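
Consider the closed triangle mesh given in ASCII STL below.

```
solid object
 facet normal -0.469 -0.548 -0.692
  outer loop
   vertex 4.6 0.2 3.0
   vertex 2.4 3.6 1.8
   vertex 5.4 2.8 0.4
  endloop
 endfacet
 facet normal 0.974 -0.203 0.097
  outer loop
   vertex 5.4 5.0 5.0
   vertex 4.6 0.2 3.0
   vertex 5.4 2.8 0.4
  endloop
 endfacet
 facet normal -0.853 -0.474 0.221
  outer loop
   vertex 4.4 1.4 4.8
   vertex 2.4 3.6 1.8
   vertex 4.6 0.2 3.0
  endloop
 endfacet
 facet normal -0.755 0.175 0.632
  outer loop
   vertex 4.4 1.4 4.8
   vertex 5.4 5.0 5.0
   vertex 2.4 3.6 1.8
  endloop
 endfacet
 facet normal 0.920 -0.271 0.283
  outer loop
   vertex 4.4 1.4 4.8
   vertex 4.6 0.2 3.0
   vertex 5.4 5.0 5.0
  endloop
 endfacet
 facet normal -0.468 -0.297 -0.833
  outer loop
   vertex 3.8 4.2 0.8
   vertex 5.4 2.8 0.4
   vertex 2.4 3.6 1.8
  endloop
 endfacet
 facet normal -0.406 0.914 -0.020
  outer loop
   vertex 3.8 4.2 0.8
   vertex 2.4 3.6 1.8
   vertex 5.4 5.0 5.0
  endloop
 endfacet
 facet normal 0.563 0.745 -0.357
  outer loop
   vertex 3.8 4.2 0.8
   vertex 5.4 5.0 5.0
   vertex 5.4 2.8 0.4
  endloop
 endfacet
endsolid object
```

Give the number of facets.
8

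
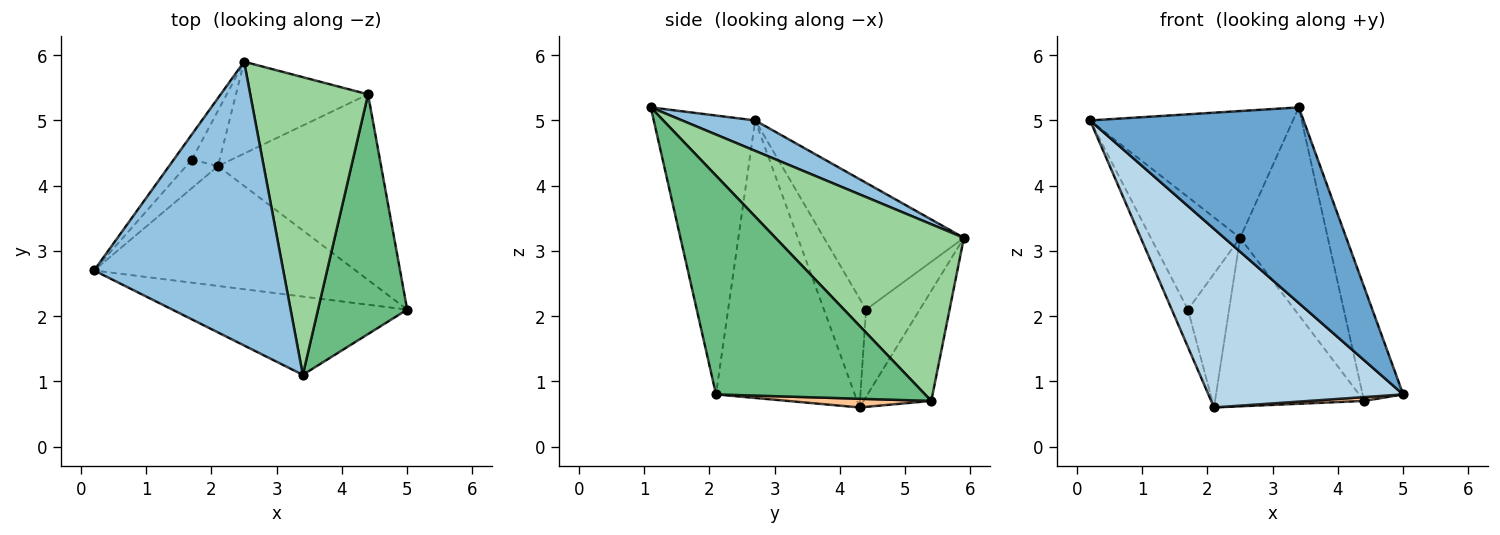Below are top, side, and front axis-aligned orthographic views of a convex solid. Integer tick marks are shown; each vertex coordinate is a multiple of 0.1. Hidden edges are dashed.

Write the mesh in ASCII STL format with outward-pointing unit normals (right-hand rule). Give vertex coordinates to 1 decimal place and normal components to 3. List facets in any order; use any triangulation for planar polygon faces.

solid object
 facet normal -0.404 -0.850 -0.340
  outer loop
   vertex 3.4 1.1 5.2
   vertex 0.2 2.7 5.0
   vertex 5.0 2.1 0.8
  endloop
 endfacet
 facet normal 0.145 0.404 0.903
  outer loop
   vertex 3.4 1.1 5.2
   vertex 2.5 5.9 3.2
   vertex 0.2 2.7 5.0
  endloop
 endfacet
 facet normal -0.509 -0.715 -0.480
  outer loop
   vertex 2.1 4.3 0.6
   vertex 5.0 2.1 0.8
   vertex 0.2 2.7 5.0
  endloop
 endfacet
 facet normal -0.837 0.534 -0.120
  outer loop
   vertex 1.7 4.4 2.1
   vertex 0.2 2.7 5.0
   vertex 2.5 5.9 3.2
  endloop
 endfacet
 facet normal -0.901 0.346 -0.263
  outer loop
   vertex 1.7 4.4 2.1
   vertex 2.1 4.3 0.6
   vertex 0.2 2.7 5.0
  endloop
 endfacet
 facet normal -0.770 0.590 -0.245
  outer loop
   vertex 1.7 4.4 2.1
   vertex 2.5 5.9 3.2
   vertex 2.1 4.3 0.6
  endloop
 endfacet
 facet normal 0.053 -0.021 -0.998
  outer loop
   vertex 4.4 5.4 0.7
   vertex 5.0 2.1 0.8
   vertex 2.1 4.3 0.6
  endloop
 endfacet
 facet normal -0.371 0.815 -0.445
  outer loop
   vertex 4.4 5.4 0.7
   vertex 2.1 4.3 0.6
   vertex 2.5 5.9 3.2
  endloop
 endfacet
 facet normal 0.911 0.177 0.372
  outer loop
   vertex 4.4 5.4 0.7
   vertex 3.4 1.1 5.2
   vertex 5.0 2.1 0.8
  endloop
 endfacet
 facet normal 0.776 0.361 0.517
  outer loop
   vertex 4.4 5.4 0.7
   vertex 2.5 5.9 3.2
   vertex 3.4 1.1 5.2
  endloop
 endfacet
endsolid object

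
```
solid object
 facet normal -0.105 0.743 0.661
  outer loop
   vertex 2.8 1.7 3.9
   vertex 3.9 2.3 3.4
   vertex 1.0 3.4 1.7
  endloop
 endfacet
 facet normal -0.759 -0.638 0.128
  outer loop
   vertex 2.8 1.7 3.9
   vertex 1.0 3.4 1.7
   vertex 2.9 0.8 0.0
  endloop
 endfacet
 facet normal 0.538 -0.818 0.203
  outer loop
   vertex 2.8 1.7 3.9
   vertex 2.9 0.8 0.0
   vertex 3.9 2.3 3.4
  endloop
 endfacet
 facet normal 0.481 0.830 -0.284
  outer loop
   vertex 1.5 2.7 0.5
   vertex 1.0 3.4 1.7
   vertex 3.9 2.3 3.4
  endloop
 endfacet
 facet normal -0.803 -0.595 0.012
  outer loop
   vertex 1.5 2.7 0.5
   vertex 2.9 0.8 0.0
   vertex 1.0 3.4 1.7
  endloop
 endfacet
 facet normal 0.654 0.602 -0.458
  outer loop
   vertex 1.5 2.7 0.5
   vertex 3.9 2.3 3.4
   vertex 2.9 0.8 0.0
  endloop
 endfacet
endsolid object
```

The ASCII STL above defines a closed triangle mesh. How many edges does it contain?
9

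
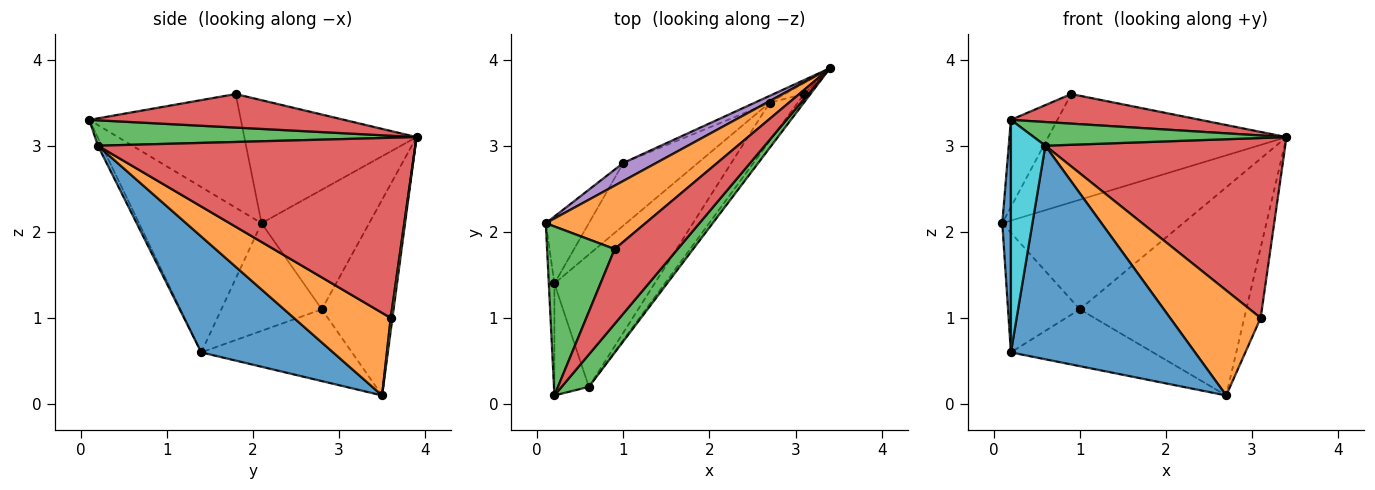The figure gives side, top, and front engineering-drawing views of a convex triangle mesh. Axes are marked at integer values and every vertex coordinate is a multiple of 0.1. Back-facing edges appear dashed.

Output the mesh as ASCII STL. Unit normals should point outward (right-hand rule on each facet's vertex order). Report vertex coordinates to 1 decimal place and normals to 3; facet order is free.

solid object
 facet normal -0.997 -0.070 -0.034
  outer loop
   vertex 0.2 1.4 0.6
   vertex 0.2 0.1 3.3
   vertex 0.1 2.1 2.1
  endloop
 endfacet
 facet normal -0.529 0.732 0.429
  outer loop
   vertex 0.9 1.8 3.6
   vertex 3.4 3.9 3.1
   vertex 0.1 2.1 2.1
  endloop
 endfacet
 facet normal -0.831 0.255 0.494
  outer loop
   vertex 0.9 1.8 3.6
   vertex 0.1 2.1 2.1
   vertex 0.2 0.1 3.3
  endloop
 endfacet
 facet normal 0.444 -0.330 0.833
  outer loop
   vertex 0.9 1.8 3.6
   vertex 0.2 0.1 3.3
   vertex 3.4 3.9 3.1
  endloop
 endfacet
 facet normal -0.506 0.851 0.140
  outer loop
   vertex 1.0 2.8 1.1
   vertex 0.1 2.1 2.1
   vertex 3.4 3.9 3.1
  endloop
 endfacet
 facet normal -0.396 0.918 -0.030
  outer loop
   vertex 1.0 2.8 1.1
   vertex 3.4 3.9 3.1
   vertex 2.7 3.5 0.1
  endloop
 endfacet
 facet normal -0.774 0.553 -0.310
  outer loop
   vertex 1.0 2.8 1.1
   vertex 0.2 1.4 0.6
   vertex 0.1 2.1 2.1
  endloop
 endfacet
 facet normal -0.580 0.547 -0.603
  outer loop
   vertex 1.0 2.8 1.1
   vertex 2.7 3.5 0.1
   vertex 0.2 1.4 0.6
  endloop
 endfacet
 facet normal 0.103 0.982 -0.155
  outer loop
   vertex 3.1 3.6 1.0
   vertex 2.7 3.5 0.1
   vertex 3.4 3.9 3.1
  endloop
 endfacet
 facet normal -0.100 -0.897 -0.432
  outer loop
   vertex 0.6 0.2 3.0
   vertex 0.2 0.1 3.3
   vertex 0.2 1.4 0.6
  endloop
 endfacet
 facet normal 0.520 -0.726 -0.450
  outer loop
   vertex 0.6 0.2 3.0
   vertex 0.2 1.4 0.6
   vertex 2.7 3.5 0.1
  endloop
 endfacet
 facet normal 0.709 -0.663 -0.241
  outer loop
   vertex 0.6 0.2 3.0
   vertex 2.7 3.5 0.1
   vertex 3.1 3.6 1.0
  endloop
 endfacet
 facet normal 0.601 -0.472 0.644
  outer loop
   vertex 0.6 0.2 3.0
   vertex 3.4 3.9 3.1
   vertex 0.2 0.1 3.3
  endloop
 endfacet
 facet normal 0.797 -0.603 -0.028
  outer loop
   vertex 0.6 0.2 3.0
   vertex 3.1 3.6 1.0
   vertex 3.4 3.9 3.1
  endloop
 endfacet
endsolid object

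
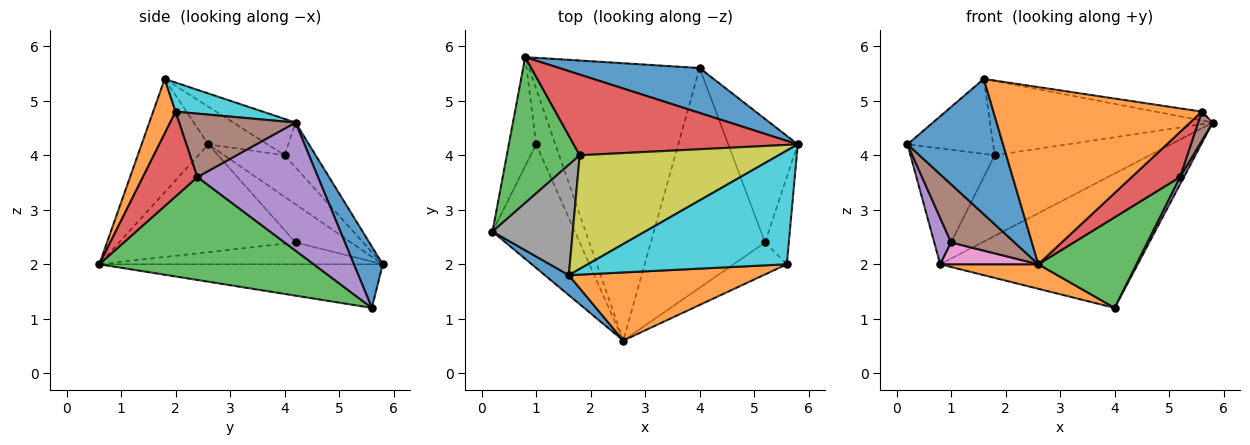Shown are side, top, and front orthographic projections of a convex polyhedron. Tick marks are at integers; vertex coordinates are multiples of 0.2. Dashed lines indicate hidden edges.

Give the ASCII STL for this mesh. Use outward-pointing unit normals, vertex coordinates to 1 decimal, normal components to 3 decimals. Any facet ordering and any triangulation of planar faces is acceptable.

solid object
 facet normal 0.137 0.939 0.314
  outer loop
   vertex 4.0 5.6 1.2
   vertex 0.8 5.8 2.0
   vertex 5.8 4.2 4.6
  endloop
 endfacet
 facet normal -0.247 -0.085 -0.965
  outer loop
   vertex 4.0 5.6 1.2
   vertex 2.6 0.6 2.0
   vertex 0.8 5.8 2.0
  endloop
 endfacet
 facet normal -0.408 0.568 0.715
  outer loop
   vertex 1.8 4.0 4.0
   vertex 0.8 5.8 2.0
   vertex 0.2 2.6 4.2
  endloop
 endfacet
 facet normal -0.140 0.700 0.700
  outer loop
   vertex 1.8 4.0 4.0
   vertex 5.8 4.2 4.6
   vertex 0.8 5.8 2.0
  endloop
 endfacet
 facet normal -0.790 -0.240 -0.564
  outer loop
   vertex 1.0 4.2 2.4
   vertex 0.2 2.6 4.2
   vertex 0.8 5.8 2.0
  endloop
 endfacet
 facet normal -0.764 -0.275 -0.584
  outer loop
   vertex 1.0 4.2 2.4
   vertex 2.6 0.6 2.0
   vertex 0.2 2.6 4.2
  endloop
 endfacet
 facet normal -0.725 -0.251 -0.641
  outer loop
   vertex 1.0 4.2 2.4
   vertex 0.8 5.8 2.0
   vertex 2.6 0.6 2.0
  endloop
 endfacet
 facet normal -0.362 0.524 0.771
  outer loop
   vertex 1.6 1.8 5.4
   vertex 1.8 4.0 4.0
   vertex 0.2 2.6 4.2
  endloop
 endfacet
 facet normal -0.151 0.540 0.828
  outer loop
   vertex 1.6 1.8 5.4
   vertex 5.8 4.2 4.6
   vertex 1.8 4.0 4.0
  endloop
 endfacet
 facet normal 0.144 0.077 0.987
  outer loop
   vertex 1.6 1.8 5.4
   vertex 5.6 2.0 4.8
   vertex 5.8 4.2 4.6
  endloop
 endfacet
 facet normal -0.568 -0.814 0.120
  outer loop
   vertex 1.6 1.8 5.4
   vertex 0.2 2.6 4.2
   vertex 2.6 0.6 2.0
  endloop
 endfacet
 facet normal 0.100 -0.929 0.357
  outer loop
   vertex 1.6 1.8 5.4
   vertex 2.6 0.6 2.0
   vertex 5.6 2.0 4.8
  endloop
 endfacet
 facet normal 0.640 -0.293 -0.710
  outer loop
   vertex 5.2 2.4 3.6
   vertex 2.6 0.6 2.0
   vertex 4.0 5.6 1.2
  endloop
 endfacet
 facet normal 0.677 -0.600 -0.426
  outer loop
   vertex 5.2 2.4 3.6
   vertex 5.6 2.0 4.8
   vertex 2.6 0.6 2.0
  endloop
 endfacet
 facet normal 0.879 -0.028 -0.477
  outer loop
   vertex 5.2 2.4 3.6
   vertex 4.0 5.6 1.2
   vertex 5.8 4.2 4.6
  endloop
 endfacet
 facet normal 0.930 -0.116 -0.349
  outer loop
   vertex 5.2 2.4 3.6
   vertex 5.8 4.2 4.6
   vertex 5.6 2.0 4.8
  endloop
 endfacet
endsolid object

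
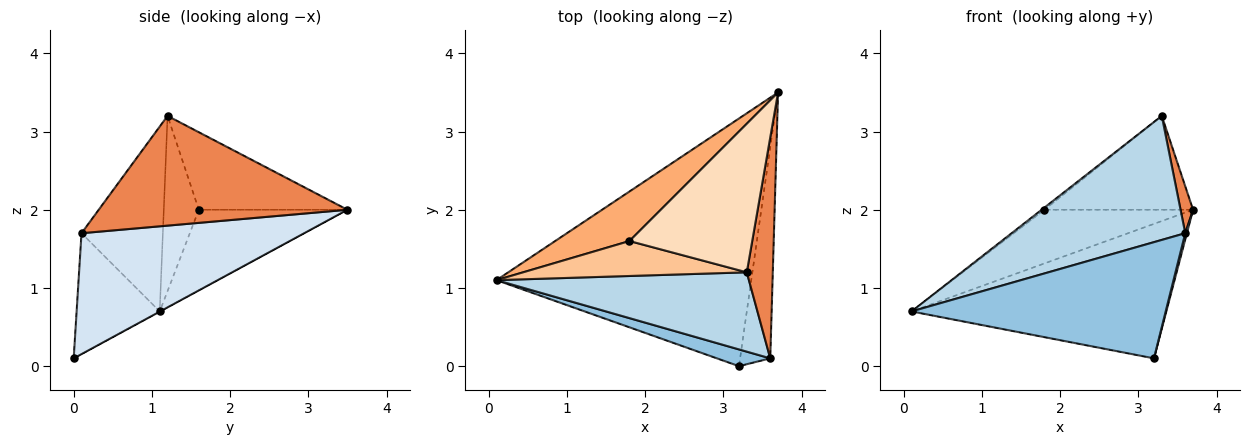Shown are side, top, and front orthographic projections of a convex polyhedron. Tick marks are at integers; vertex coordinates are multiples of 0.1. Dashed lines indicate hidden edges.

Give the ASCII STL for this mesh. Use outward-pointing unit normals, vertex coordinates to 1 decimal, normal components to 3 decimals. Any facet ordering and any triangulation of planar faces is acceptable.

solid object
 facet normal -0.001 0.477 -0.879
  outer loop
   vertex 3.2 0.0 0.1
   vertex 0.1 1.1 0.7
   vertex 3.7 3.5 2.0
  endloop
 endfacet
 facet normal -0.308 -0.942 0.136
  outer loop
   vertex 3.6 0.1 1.7
   vertex 0.1 1.1 0.7
   vertex 3.2 0.0 0.1
  endloop
 endfacet
 facet normal -0.367 -0.784 0.501
  outer loop
   vertex 3.6 0.1 1.7
   vertex 3.3 1.2 3.2
   vertex 0.1 1.1 0.7
  endloop
 endfacet
 facet normal 0.970 -0.007 -0.242
  outer loop
   vertex 3.6 0.1 1.7
   vertex 3.2 0.0 0.1
   vertex 3.7 3.5 2.0
  endloop
 endfacet
 facet normal 0.972 -0.049 0.230
  outer loop
   vertex 3.6 0.1 1.7
   vertex 3.7 3.5 2.0
   vertex 3.3 1.2 3.2
  endloop
 endfacet
 facet normal -0.592 0.592 0.547
  outer loop
   vertex 1.8 1.6 2.0
   vertex 3.7 3.5 2.0
   vertex 0.1 1.1 0.7
  endloop
 endfacet
 facet normal -0.616 0.049 0.786
  outer loop
   vertex 1.8 1.6 2.0
   vertex 0.1 1.1 0.7
   vertex 3.3 1.2 3.2
  endloop
 endfacet
 facet normal -0.471 0.471 0.746
  outer loop
   vertex 1.8 1.6 2.0
   vertex 3.3 1.2 3.2
   vertex 3.7 3.5 2.0
  endloop
 endfacet
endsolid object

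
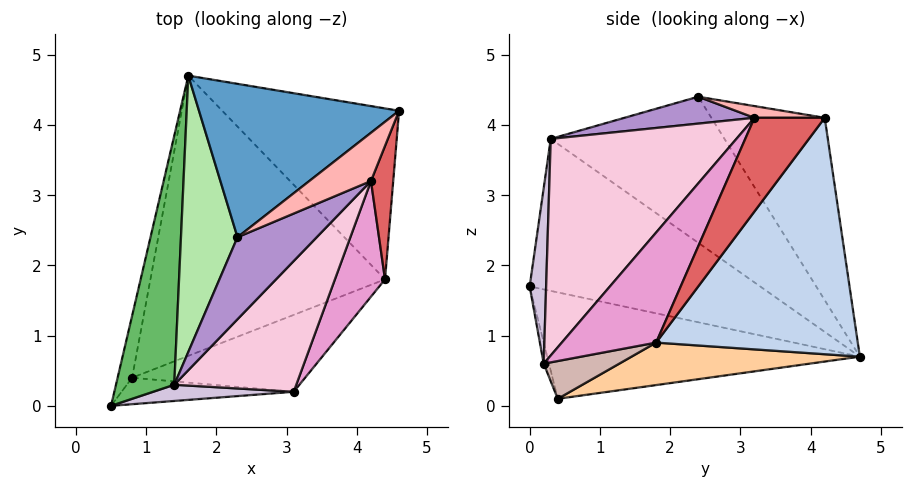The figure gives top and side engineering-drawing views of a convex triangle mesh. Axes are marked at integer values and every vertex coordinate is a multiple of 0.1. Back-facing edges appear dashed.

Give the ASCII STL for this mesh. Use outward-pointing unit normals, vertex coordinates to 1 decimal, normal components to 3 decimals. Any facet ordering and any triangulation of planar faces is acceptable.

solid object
 facet normal -0.480 0.701 0.527
  outer loop
   vertex 2.3 2.4 4.4
   vertex 4.6 4.2 4.1
   vertex 1.6 4.7 0.7
  endloop
 endfacet
 facet normal 0.646 0.591 -0.483
  outer loop
   vertex 4.4 1.8 0.9
   vertex 1.6 4.7 0.7
   vertex 4.6 4.2 4.1
  endloop
 endfacet
 facet normal -0.971 0.199 -0.132
  outer loop
   vertex 0.8 0.4 0.1
   vertex 0.5 0.0 1.7
   vertex 1.6 4.7 0.7
  endloop
 endfacet
 facet normal 0.177 0.104 -0.979
  outer loop
   vertex 0.8 0.4 0.1
   vertex 1.6 4.7 0.7
   vertex 4.4 1.8 0.9
  endloop
 endfacet
 facet normal -0.896 0.283 0.343
  outer loop
   vertex 1.4 0.3 3.8
   vertex 1.6 4.7 0.7
   vertex 0.5 0.0 1.7
  endloop
 endfacet
 facet normal -0.894 0.284 0.346
  outer loop
   vertex 1.4 0.3 3.8
   vertex 2.3 2.4 4.4
   vertex 1.6 4.7 0.7
  endloop
 endfacet
 facet normal 0.907 -0.363 0.215
  outer loop
   vertex 4.2 3.2 4.1
   vertex 4.4 1.8 0.9
   vertex 4.6 4.2 4.1
  endloop
 endfacet
 facet normal 0.186 -0.074 0.980
  outer loop
   vertex 4.2 3.2 4.1
   vertex 4.6 4.2 4.1
   vertex 2.3 2.4 4.4
  endloop
 endfacet
 facet normal 0.298 -0.378 0.877
  outer loop
   vertex 4.2 3.2 4.1
   vertex 2.3 2.4 4.4
   vertex 1.4 0.3 3.8
  endloop
 endfacet
 facet normal 0.115 -0.989 0.092
  outer loop
   vertex 3.1 0.2 0.6
   vertex 1.4 0.3 3.8
   vertex 0.5 0.0 1.7
  endloop
 endfacet
 facet normal -0.030 -0.968 -0.248
  outer loop
   vertex 3.1 0.2 0.6
   vertex 0.5 0.0 1.7
   vertex 0.8 0.4 0.1
  endloop
 endfacet
 facet normal 0.213 0.010 -0.977
  outer loop
   vertex 3.1 0.2 0.6
   vertex 0.8 0.4 0.1
   vertex 4.4 1.8 0.9
  endloop
 endfacet
 facet normal 0.705 -0.633 0.321
  outer loop
   vertex 3.1 0.2 0.6
   vertex 4.4 1.8 0.9
   vertex 4.2 3.2 4.1
  endloop
 endfacet
 facet normal 0.650 -0.666 0.366
  outer loop
   vertex 3.1 0.2 0.6
   vertex 4.2 3.2 4.1
   vertex 1.4 0.3 3.8
  endloop
 endfacet
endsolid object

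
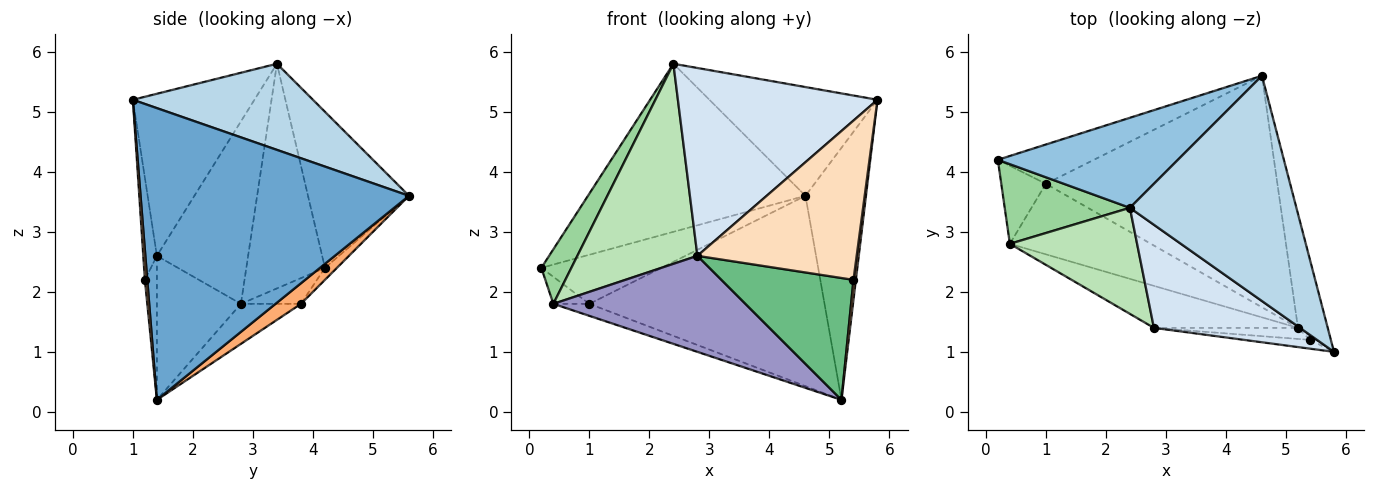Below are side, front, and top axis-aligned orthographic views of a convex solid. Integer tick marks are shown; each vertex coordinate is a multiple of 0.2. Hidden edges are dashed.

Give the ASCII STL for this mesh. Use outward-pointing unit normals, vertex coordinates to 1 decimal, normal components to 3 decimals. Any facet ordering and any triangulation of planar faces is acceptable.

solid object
 facet normal 0.971 0.219 -0.099
  outer loop
   vertex 5.2 1.4 0.2
   vertex 4.6 5.6 3.6
   vertex 5.8 1.0 5.2
  endloop
 endfacet
 facet normal -0.379 0.816 0.437
  outer loop
   vertex 2.4 3.4 5.8
   vertex 4.6 5.6 3.6
   vertex 0.2 4.2 2.4
  endloop
 endfacet
 facet normal 0.422 0.394 0.816
  outer loop
   vertex 2.4 3.4 5.8
   vertex 5.8 1.0 5.2
   vertex 4.6 5.6 3.6
  endloop
 endfacet
 facet normal -0.471 -0.773 0.424
  outer loop
   vertex 2.8 1.4 2.6
   vertex 5.8 1.0 5.2
   vertex 2.4 3.4 5.8
  endloop
 endfacet
 facet normal -0.078 0.778 -0.623
  outer loop
   vertex 1.0 3.8 1.8
   vertex 0.2 4.2 2.4
   vertex 4.6 5.6 3.6
  endloop
 endfacet
 facet normal 0.068 0.634 -0.771
  outer loop
   vertex 1.0 3.8 1.8
   vertex 4.6 5.6 3.6
   vertex 5.2 1.4 0.2
  endloop
 endfacet
 facet normal 0.700 -0.700 -0.140
  outer loop
   vertex 5.4 1.2 2.2
   vertex 5.2 1.4 0.2
   vertex 5.8 1.0 5.2
  endloop
 endfacet
 facet normal -0.085 -0.995 -0.055
  outer loop
   vertex 5.4 1.2 2.2
   vertex 5.8 1.0 5.2
   vertex 2.8 1.4 2.6
  endloop
 endfacet
 facet normal -0.090 -0.992 -0.090
  outer loop
   vertex 5.4 1.2 2.2
   vertex 2.8 1.4 2.6
   vertex 5.2 1.4 0.2
  endloop
 endfacet
 facet normal -0.829 -0.316 0.462
  outer loop
   vertex 0.4 2.8 1.8
   vertex 2.4 3.4 5.8
   vertex 0.2 4.2 2.4
  endloop
 endfacet
 facet normal -0.557 -0.734 0.389
  outer loop
   vertex 0.4 2.8 1.8
   vertex 2.8 1.4 2.6
   vertex 2.4 3.4 5.8
  endloop
 endfacet
 facet normal -0.479 0.287 -0.830
  outer loop
   vertex 0.4 2.8 1.8
   vertex 0.2 4.2 2.4
   vertex 1.0 3.8 1.8
  endloop
 endfacet
 facet normal -0.372 -0.850 -0.372
  outer loop
   vertex 0.4 2.8 1.8
   vertex 5.2 1.4 0.2
   vertex 2.8 1.4 2.6
  endloop
 endfacet
 facet normal -0.269 0.162 -0.949
  outer loop
   vertex 0.4 2.8 1.8
   vertex 1.0 3.8 1.8
   vertex 5.2 1.4 0.2
  endloop
 endfacet
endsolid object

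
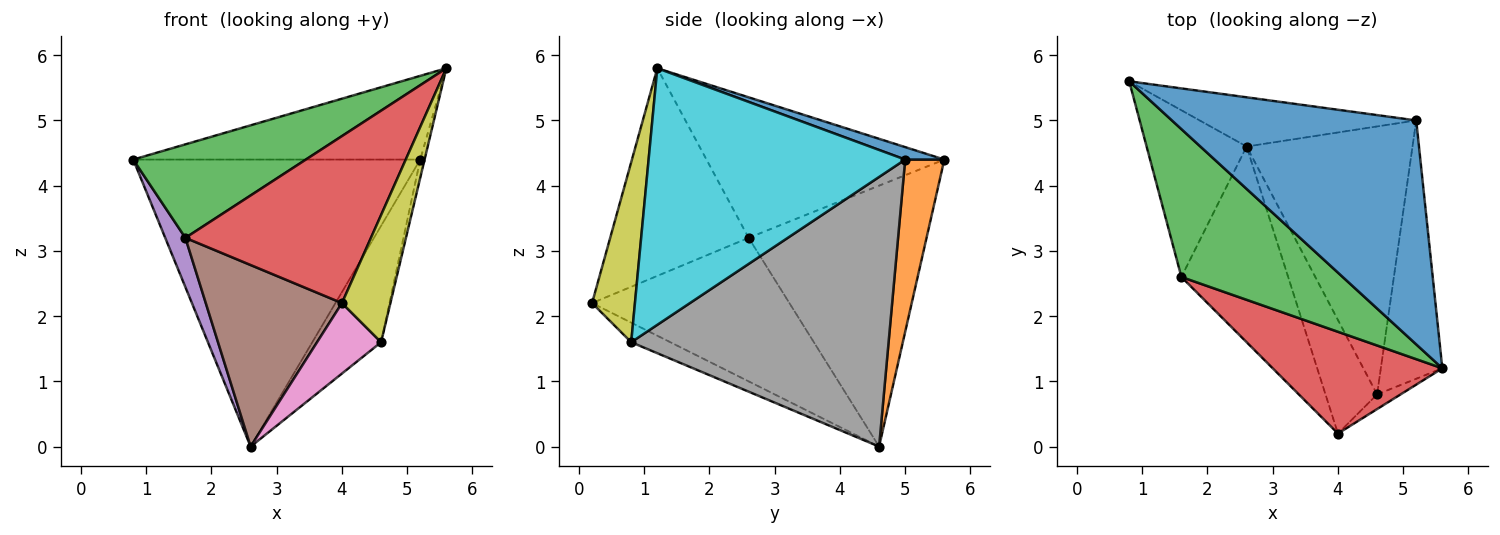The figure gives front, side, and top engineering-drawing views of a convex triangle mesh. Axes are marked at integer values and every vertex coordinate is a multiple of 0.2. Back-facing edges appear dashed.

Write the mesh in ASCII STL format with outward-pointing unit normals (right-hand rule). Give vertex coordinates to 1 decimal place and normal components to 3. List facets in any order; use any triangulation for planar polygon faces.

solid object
 facet normal 0.048 0.350 0.936
  outer loop
   vertex 5.2 5.0 4.4
   vertex 0.8 5.6 4.4
   vertex 5.6 1.2 5.8
  endloop
 endfacet
 facet normal 0.133 0.977 -0.168
  outer loop
   vertex 5.2 5.0 4.4
   vertex 2.6 4.6 0.0
   vertex 0.8 5.6 4.4
  endloop
 endfacet
 facet normal -0.593 -0.430 0.681
  outer loop
   vertex 1.6 2.6 3.2
   vertex 5.6 1.2 5.8
   vertex 0.8 5.6 4.4
  endloop
 endfacet
 facet normal -0.537 -0.720 0.439
  outer loop
   vertex 1.6 2.6 3.2
   vertex 4.0 0.2 2.2
   vertex 5.6 1.2 5.8
  endloop
 endfacet
 facet normal -0.929 -0.105 -0.356
  outer loop
   vertex 1.6 2.6 3.2
   vertex 0.8 5.6 4.4
   vertex 2.6 4.6 0.0
  endloop
 endfacet
 facet normal -0.702 -0.484 -0.522
  outer loop
   vertex 1.6 2.6 3.2
   vertex 2.6 4.6 0.0
   vertex 4.0 0.2 2.2
  endloop
 endfacet
 facet normal -0.307 -0.502 -0.809
  outer loop
   vertex 4.6 0.8 1.6
   vertex 4.0 0.2 2.2
   vertex 2.6 4.6 0.0
  endloop
 endfacet
 facet normal 0.830 0.222 -0.511
  outer loop
   vertex 4.6 0.8 1.6
   vertex 2.6 4.6 0.0
   vertex 5.2 5.0 4.4
  endloop
 endfacet
 facet normal 0.660 -0.746 -0.086
  outer loop
   vertex 4.6 0.8 1.6
   vertex 5.6 1.2 5.8
   vertex 4.0 0.2 2.2
  endloop
 endfacet
 facet normal 0.972 0.016 -0.233
  outer loop
   vertex 4.6 0.8 1.6
   vertex 5.2 5.0 4.4
   vertex 5.6 1.2 5.8
  endloop
 endfacet
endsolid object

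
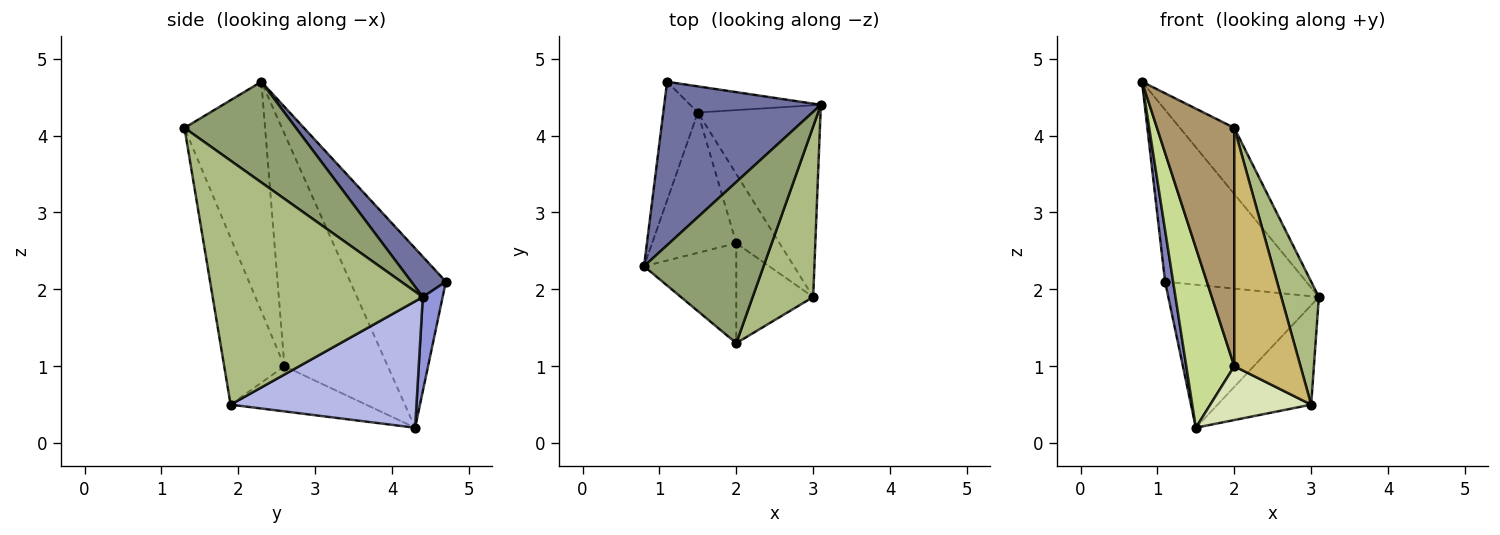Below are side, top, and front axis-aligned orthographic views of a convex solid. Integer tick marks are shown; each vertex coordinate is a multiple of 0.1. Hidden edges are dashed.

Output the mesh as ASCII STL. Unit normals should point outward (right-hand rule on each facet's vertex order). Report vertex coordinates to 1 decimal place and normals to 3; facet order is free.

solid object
 facet normal 0.175 0.713 0.679
  outer loop
   vertex 1.1 4.7 2.1
   vertex 0.8 2.3 4.7
   vertex 3.1 4.4 1.9
  endloop
 endfacet
 facet normal -0.979 -0.082 -0.189
  outer loop
   vertex 1.5 4.3 0.2
   vertex 0.8 2.3 4.7
   vertex 1.1 4.7 2.1
  endloop
 endfacet
 facet normal 0.128 0.976 -0.178
  outer loop
   vertex 1.5 4.3 0.2
   vertex 1.1 4.7 2.1
   vertex 3.1 4.4 1.9
  endloop
 endfacet
 facet normal 0.675 0.340 -0.655
  outer loop
   vertex 3.0 1.9 0.5
   vertex 1.5 4.3 0.2
   vertex 3.1 4.4 1.9
  endloop
 endfacet
 facet normal 0.615 0.300 0.730
  outer loop
   vertex 2.0 1.3 4.1
   vertex 3.1 4.4 1.9
   vertex 0.8 2.3 4.7
  endloop
 endfacet
 facet normal 0.956 -0.171 0.237
  outer loop
   vertex 2.0 1.3 4.1
   vertex 3.0 1.9 0.5
   vertex 3.1 4.4 1.9
  endloop
 endfacet
 facet normal -0.862 -0.400 -0.312
  outer loop
   vertex 2.0 2.6 1.0
   vertex 0.8 2.3 4.7
   vertex 1.5 4.3 0.2
  endloop
 endfacet
 facet normal -0.636 -0.474 -0.609
  outer loop
   vertex 2.0 2.6 1.0
   vertex 1.5 4.3 0.2
   vertex 3.0 1.9 0.5
  endloop
 endfacet
 facet normal -0.693 -0.665 -0.279
  outer loop
   vertex 2.0 2.6 1.0
   vertex 2.0 1.3 4.1
   vertex 0.8 2.3 4.7
  endloop
 endfacet
 facet normal -0.643 -0.707 -0.296
  outer loop
   vertex 2.0 2.6 1.0
   vertex 3.0 1.9 0.5
   vertex 2.0 1.3 4.1
  endloop
 endfacet
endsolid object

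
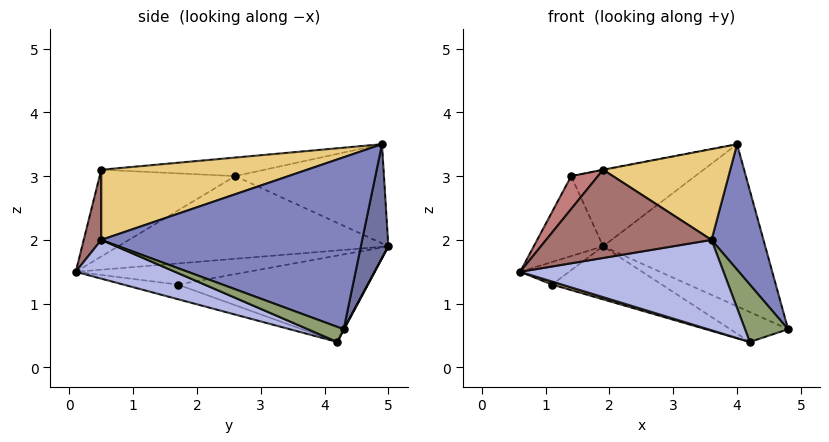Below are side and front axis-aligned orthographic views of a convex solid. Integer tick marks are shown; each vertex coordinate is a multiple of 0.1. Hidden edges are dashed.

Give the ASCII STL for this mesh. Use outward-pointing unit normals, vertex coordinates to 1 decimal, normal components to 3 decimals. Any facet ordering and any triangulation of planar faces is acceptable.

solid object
 facet normal 0.165 0.974 -0.156
  outer loop
   vertex 4.0 4.9 3.5
   vertex 4.8 4.3 0.6
   vertex 1.9 5.0 1.9
  endloop
 endfacet
 facet normal 0.937 -0.186 0.297
  outer loop
   vertex 3.6 0.5 2.0
   vertex 4.8 4.3 0.6
   vertex 4.0 4.9 3.5
  endloop
 endfacet
 facet normal 0.007 0.886 -0.463
  outer loop
   vertex 4.2 4.2 0.4
   vertex 1.9 5.0 1.9
   vertex 4.8 4.3 0.6
  endloop
 endfacet
 facet normal 0.203 -0.416 -0.886
  outer loop
   vertex 4.2 4.2 0.4
   vertex 3.6 0.5 2.0
   vertex 0.6 0.1 1.5
  endloop
 endfacet
 facet normal 0.349 -0.419 -0.838
  outer loop
   vertex 4.2 4.2 0.4
   vertex 4.8 4.3 0.6
   vertex 3.6 0.5 2.0
  endloop
 endfacet
 facet normal -0.964 0.247 0.102
  outer loop
   vertex 1.4 2.6 3.0
   vertex 1.9 5.0 1.9
   vertex 0.6 0.1 1.5
  endloop
 endfacet
 facet normal -0.530 0.442 0.724
  outer loop
   vertex 1.4 2.6 3.0
   vertex 4.0 4.9 3.5
   vertex 1.9 5.0 1.9
  endloop
 endfacet
 facet normal -0.940 0.267 -0.215
  outer loop
   vertex 1.1 1.7 1.3
   vertex 0.6 0.1 1.5
   vertex 1.9 5.0 1.9
  endloop
 endfacet
 facet normal -0.245 -0.044 -0.968
  outer loop
   vertex 1.1 1.7 1.3
   vertex 4.2 4.2 0.4
   vertex 0.6 0.1 1.5
  endloop
 endfacet
 facet normal -0.460 0.266 -0.847
  outer loop
   vertex 1.1 1.7 1.3
   vertex 1.9 5.0 1.9
   vertex 4.2 4.2 0.4
  endloop
 endfacet
 facet normal 0.515 -0.318 0.796
  outer loop
   vertex 1.9 0.5 3.1
   vertex 3.6 0.5 2.0
   vertex 4.0 4.9 3.5
  endloop
 endfacet
 facet normal -0.190 0.001 0.982
  outer loop
   vertex 1.9 0.5 3.1
   vertex 4.0 4.9 3.5
   vertex 1.4 2.6 3.0
  endloop
 endfacet
 facet normal 0.104 -0.981 0.161
  outer loop
   vertex 1.9 0.5 3.1
   vertex 0.6 0.1 1.5
   vertex 3.6 0.5 2.0
  endloop
 endfacet
 facet normal -0.749 -0.148 0.646
  outer loop
   vertex 1.9 0.5 3.1
   vertex 1.4 2.6 3.0
   vertex 0.6 0.1 1.5
  endloop
 endfacet
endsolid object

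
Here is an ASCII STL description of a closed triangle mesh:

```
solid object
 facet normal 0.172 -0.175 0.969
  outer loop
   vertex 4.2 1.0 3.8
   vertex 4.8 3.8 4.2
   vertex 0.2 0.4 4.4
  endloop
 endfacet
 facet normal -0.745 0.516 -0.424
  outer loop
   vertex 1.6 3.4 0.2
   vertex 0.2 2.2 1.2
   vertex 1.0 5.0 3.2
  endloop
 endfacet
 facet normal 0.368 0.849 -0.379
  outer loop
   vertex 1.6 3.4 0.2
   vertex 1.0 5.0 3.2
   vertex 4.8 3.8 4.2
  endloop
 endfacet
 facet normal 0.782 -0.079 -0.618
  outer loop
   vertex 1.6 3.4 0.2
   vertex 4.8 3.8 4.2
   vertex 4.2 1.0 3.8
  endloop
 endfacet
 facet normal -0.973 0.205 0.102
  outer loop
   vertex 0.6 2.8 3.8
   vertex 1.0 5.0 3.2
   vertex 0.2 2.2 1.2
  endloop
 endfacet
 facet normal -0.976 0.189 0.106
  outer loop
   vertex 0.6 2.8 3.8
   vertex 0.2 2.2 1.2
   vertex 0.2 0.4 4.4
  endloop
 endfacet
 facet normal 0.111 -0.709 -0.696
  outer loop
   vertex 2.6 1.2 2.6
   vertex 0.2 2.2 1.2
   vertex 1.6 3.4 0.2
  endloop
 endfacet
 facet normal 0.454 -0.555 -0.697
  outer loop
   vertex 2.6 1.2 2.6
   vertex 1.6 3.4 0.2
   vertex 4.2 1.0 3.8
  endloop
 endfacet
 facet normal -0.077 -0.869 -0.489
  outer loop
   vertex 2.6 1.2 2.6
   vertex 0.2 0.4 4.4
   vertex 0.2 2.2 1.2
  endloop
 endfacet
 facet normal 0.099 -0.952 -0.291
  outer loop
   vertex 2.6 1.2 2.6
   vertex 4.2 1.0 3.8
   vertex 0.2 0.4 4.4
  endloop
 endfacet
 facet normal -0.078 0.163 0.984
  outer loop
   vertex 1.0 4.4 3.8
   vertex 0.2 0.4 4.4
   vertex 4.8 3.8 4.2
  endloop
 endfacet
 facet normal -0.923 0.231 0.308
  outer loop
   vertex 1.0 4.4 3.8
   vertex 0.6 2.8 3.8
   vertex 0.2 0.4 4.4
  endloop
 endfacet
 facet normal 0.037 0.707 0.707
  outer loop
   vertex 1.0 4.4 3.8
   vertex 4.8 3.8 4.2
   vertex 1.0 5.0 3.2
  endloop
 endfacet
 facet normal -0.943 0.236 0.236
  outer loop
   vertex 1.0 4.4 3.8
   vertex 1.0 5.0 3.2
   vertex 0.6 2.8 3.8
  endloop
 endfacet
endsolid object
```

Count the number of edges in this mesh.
21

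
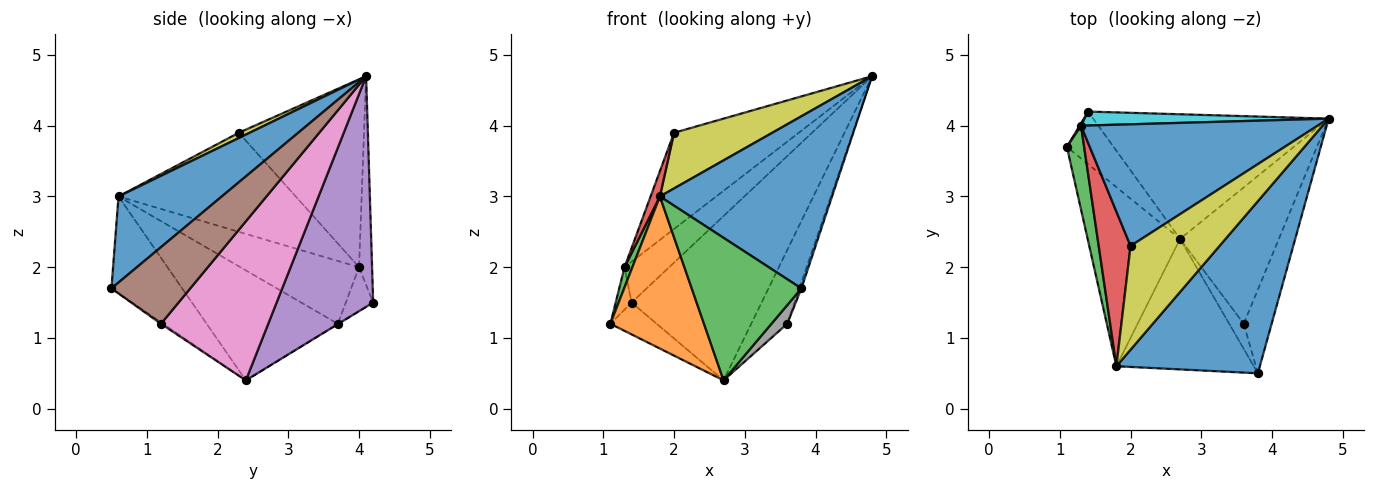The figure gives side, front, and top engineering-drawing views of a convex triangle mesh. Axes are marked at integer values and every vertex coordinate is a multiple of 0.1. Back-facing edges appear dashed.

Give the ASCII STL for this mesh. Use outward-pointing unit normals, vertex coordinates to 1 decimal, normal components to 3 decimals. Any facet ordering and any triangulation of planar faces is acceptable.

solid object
 facet normal 0.391 -0.651 0.651
  outer loop
   vertex 1.8 0.6 3.0
   vertex 3.8 0.5 1.7
   vertex 4.8 4.1 4.7
  endloop
 endfacet
 facet normal -0.672 -0.479 -0.565
  outer loop
   vertex 1.8 0.6 3.0
   vertex 1.1 3.7 1.2
   vertex 2.7 2.4 0.4
  endloop
 endfacet
 facet normal -0.430 -0.666 -0.610
  outer loop
   vertex 1.8 0.6 3.0
   vertex 2.7 2.4 0.4
   vertex 3.8 0.5 1.7
  endloop
 endfacet
 facet normal -0.007 0.518 -0.856
  outer loop
   vertex 1.4 4.2 1.5
   vertex 2.7 2.4 0.4
   vertex 1.1 3.7 1.2
  endloop
 endfacet
 facet normal 0.509 0.686 -0.520
  outer loop
   vertex 1.4 4.2 1.5
   vertex 4.8 4.1 4.7
   vertex 2.7 2.4 0.4
  endloop
 endfacet
 facet normal 0.939 0.024 -0.342
  outer loop
   vertex 3.6 1.2 1.2
   vertex 4.8 4.1 4.7
   vertex 3.8 0.5 1.7
  endloop
 endfacet
 facet normal 0.817 0.274 -0.507
  outer loop
   vertex 3.6 1.2 1.2
   vertex 2.7 2.4 0.4
   vertex 4.8 4.1 4.7
  endloop
 endfacet
 facet normal -0.082 -0.595 -0.800
  outer loop
   vertex 3.6 1.2 1.2
   vertex 3.8 0.5 1.7
   vertex 2.7 2.4 0.4
  endloop
 endfacet
 facet normal 0.052 -0.472 0.880
  outer loop
   vertex 2.0 2.3 3.9
   vertex 1.8 0.6 3.0
   vertex 4.8 4.1 4.7
  endloop
 endfacet
 facet normal -0.266 0.912 0.312
  outer loop
   vertex 1.3 4.0 2.0
   vertex 4.8 4.1 4.7
   vertex 1.4 4.2 1.5
  endloop
 endfacet
 facet normal -0.529 0.526 0.666
  outer loop
   vertex 1.3 4.0 2.0
   vertex 2.0 2.3 3.9
   vertex 4.8 4.1 4.7
  endloop
 endfacet
 facet normal -0.864 0.502 0.028
  outer loop
   vertex 1.3 4.0 2.0
   vertex 1.4 4.2 1.5
   vertex 1.1 3.7 1.2
  endloop
 endfacet
 facet normal -0.962 -0.064 0.264
  outer loop
   vertex 1.3 4.0 2.0
   vertex 1.1 3.7 1.2
   vertex 1.8 0.6 3.0
  endloop
 endfacet
 facet normal -0.951 -0.050 0.306
  outer loop
   vertex 1.3 4.0 2.0
   vertex 1.8 0.6 3.0
   vertex 2.0 2.3 3.9
  endloop
 endfacet
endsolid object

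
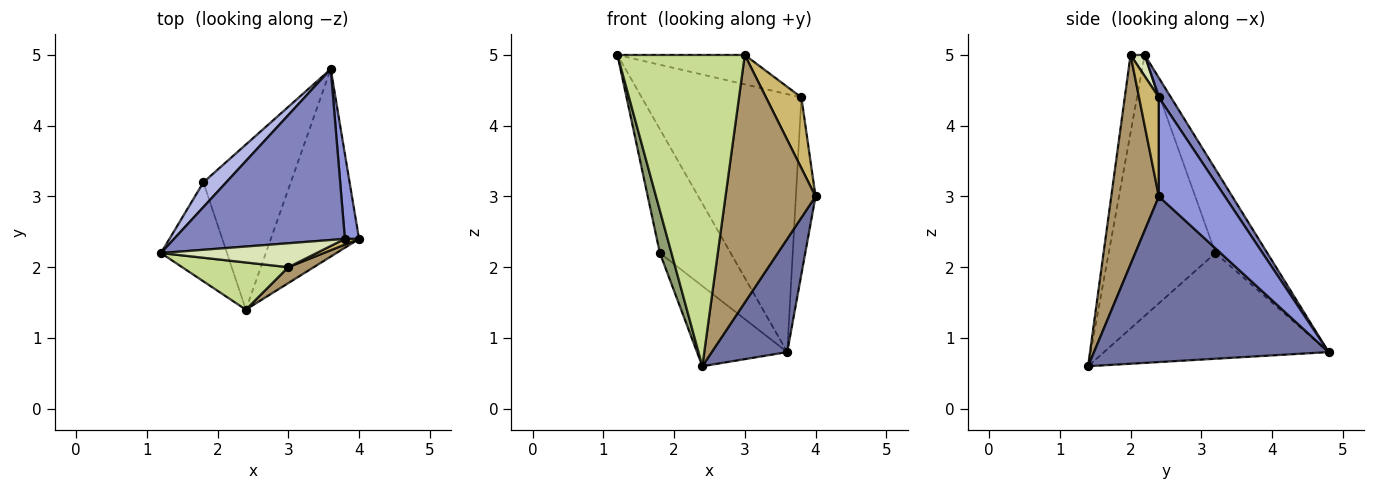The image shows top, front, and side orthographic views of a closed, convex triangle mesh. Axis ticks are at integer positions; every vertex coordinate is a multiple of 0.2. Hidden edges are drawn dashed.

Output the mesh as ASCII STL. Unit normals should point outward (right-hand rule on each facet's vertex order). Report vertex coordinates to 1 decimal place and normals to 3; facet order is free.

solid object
 facet normal 0.849 -0.273 -0.452
  outer loop
   vertex 2.4 1.4 0.6
   vertex 3.6 4.8 0.8
   vertex 4.0 2.4 3.0
  endloop
 endfacet
 facet normal 0.063 0.832 0.551
  outer loop
   vertex 3.8 2.4 4.4
   vertex 3.6 4.8 0.8
   vertex 1.2 2.2 5.0
  endloop
 endfacet
 facet normal 0.950 0.283 0.136
  outer loop
   vertex 3.8 2.4 4.4
   vertex 4.0 2.4 3.0
   vertex 3.6 4.8 0.8
  endloop
 endfacet
 facet normal -0.584 0.796 0.159
  outer loop
   vertex 1.8 3.2 2.2
   vertex 1.2 2.2 5.0
   vertex 3.6 4.8 0.8
  endloop
 endfacet
 facet normal -0.964 -0.105 -0.244
  outer loop
   vertex 1.8 3.2 2.2
   vertex 2.4 1.4 0.6
   vertex 1.2 2.2 5.0
  endloop
 endfacet
 facet normal -0.736 0.296 -0.609
  outer loop
   vertex 1.8 3.2 2.2
   vertex 3.6 4.8 0.8
   vertex 2.4 1.4 0.6
  endloop
 endfacet
 facet normal -0.109 -0.983 0.149
  outer loop
   vertex 3.0 2.0 5.0
   vertex 1.2 2.2 5.0
   vertex 2.4 1.4 0.6
  endloop
 endfacet
 facet normal 0.086 0.772 0.629
  outer loop
   vertex 3.0 2.0 5.0
   vertex 3.8 2.4 4.4
   vertex 1.2 2.2 5.0
  endloop
 endfacet
 facet normal 0.467 -0.883 0.057
  outer loop
   vertex 3.0 2.0 5.0
   vertex 2.4 1.4 0.6
   vertex 4.0 2.4 3.0
  endloop
 endfacet
 facet normal 0.487 -0.870 0.070
  outer loop
   vertex 3.0 2.0 5.0
   vertex 4.0 2.4 3.0
   vertex 3.8 2.4 4.4
  endloop
 endfacet
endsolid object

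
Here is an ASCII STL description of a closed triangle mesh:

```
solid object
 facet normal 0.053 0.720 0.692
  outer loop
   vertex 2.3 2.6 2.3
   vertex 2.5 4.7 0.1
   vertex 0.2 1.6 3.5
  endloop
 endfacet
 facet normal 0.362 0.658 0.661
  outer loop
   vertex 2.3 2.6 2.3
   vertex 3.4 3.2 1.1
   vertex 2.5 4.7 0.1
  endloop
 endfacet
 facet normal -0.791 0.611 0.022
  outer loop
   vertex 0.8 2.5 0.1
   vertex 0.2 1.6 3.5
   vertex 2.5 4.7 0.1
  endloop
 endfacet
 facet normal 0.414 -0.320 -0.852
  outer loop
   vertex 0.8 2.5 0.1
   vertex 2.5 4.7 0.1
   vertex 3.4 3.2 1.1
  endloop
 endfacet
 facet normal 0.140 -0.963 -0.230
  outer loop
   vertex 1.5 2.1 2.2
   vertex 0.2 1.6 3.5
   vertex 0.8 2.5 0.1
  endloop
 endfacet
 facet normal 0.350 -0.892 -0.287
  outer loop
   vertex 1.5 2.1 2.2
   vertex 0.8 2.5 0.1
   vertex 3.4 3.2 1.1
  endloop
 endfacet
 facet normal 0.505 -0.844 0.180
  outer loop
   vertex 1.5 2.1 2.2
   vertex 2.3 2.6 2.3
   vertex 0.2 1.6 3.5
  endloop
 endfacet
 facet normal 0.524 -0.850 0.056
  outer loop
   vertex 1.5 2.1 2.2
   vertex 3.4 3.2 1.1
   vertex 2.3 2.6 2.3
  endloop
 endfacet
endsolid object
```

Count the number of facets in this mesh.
8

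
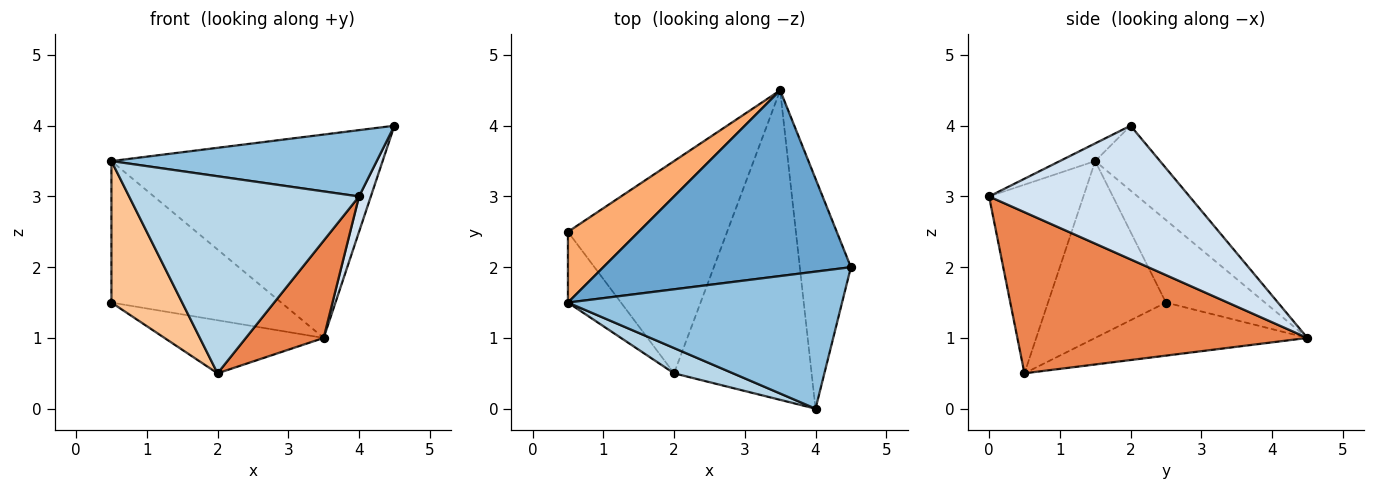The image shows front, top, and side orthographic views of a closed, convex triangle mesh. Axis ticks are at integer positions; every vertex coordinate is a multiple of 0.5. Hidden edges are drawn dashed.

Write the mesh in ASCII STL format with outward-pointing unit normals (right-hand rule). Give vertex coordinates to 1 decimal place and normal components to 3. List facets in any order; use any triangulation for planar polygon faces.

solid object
 facet normal -0.174 0.727 0.664
  outer loop
   vertex 3.5 4.5 1.0
   vertex 0.5 1.5 3.5
   vertex 4.5 2.0 4.0
  endloop
 endfacet
 facet normal -0.058 -0.435 0.899
  outer loop
   vertex 4.0 0.0 3.0
   vertex 4.5 2.0 4.0
   vertex 0.5 1.5 3.5
  endloop
 endfacet
 facet normal -0.377 -0.919 0.118
  outer loop
   vertex 4.0 0.0 3.0
   vertex 0.5 1.5 3.5
   vertex 2.0 0.5 0.5
  endloop
 endfacet
 facet normal 0.933 -0.055 -0.357
  outer loop
   vertex 4.0 0.0 3.0
   vertex 3.5 4.5 1.0
   vertex 4.5 2.0 4.0
  endloop
 endfacet
 facet normal 0.745 -0.200 -0.636
  outer loop
   vertex 4.0 0.0 3.0
   vertex 2.0 0.5 0.5
   vertex 3.5 4.5 1.0
  endloop
 endfacet
 facet normal -0.463 0.793 0.396
  outer loop
   vertex 0.5 2.5 1.5
   vertex 0.5 1.5 3.5
   vertex 3.5 4.5 1.0
  endloop
 endfacet
 facet normal -0.830 -0.498 -0.249
  outer loop
   vertex 0.5 2.5 1.5
   vertex 2.0 0.5 0.5
   vertex 0.5 1.5 3.5
  endloop
 endfacet
 facet normal -0.308 0.231 -0.923
  outer loop
   vertex 0.5 2.5 1.5
   vertex 3.5 4.5 1.0
   vertex 2.0 0.5 0.5
  endloop
 endfacet
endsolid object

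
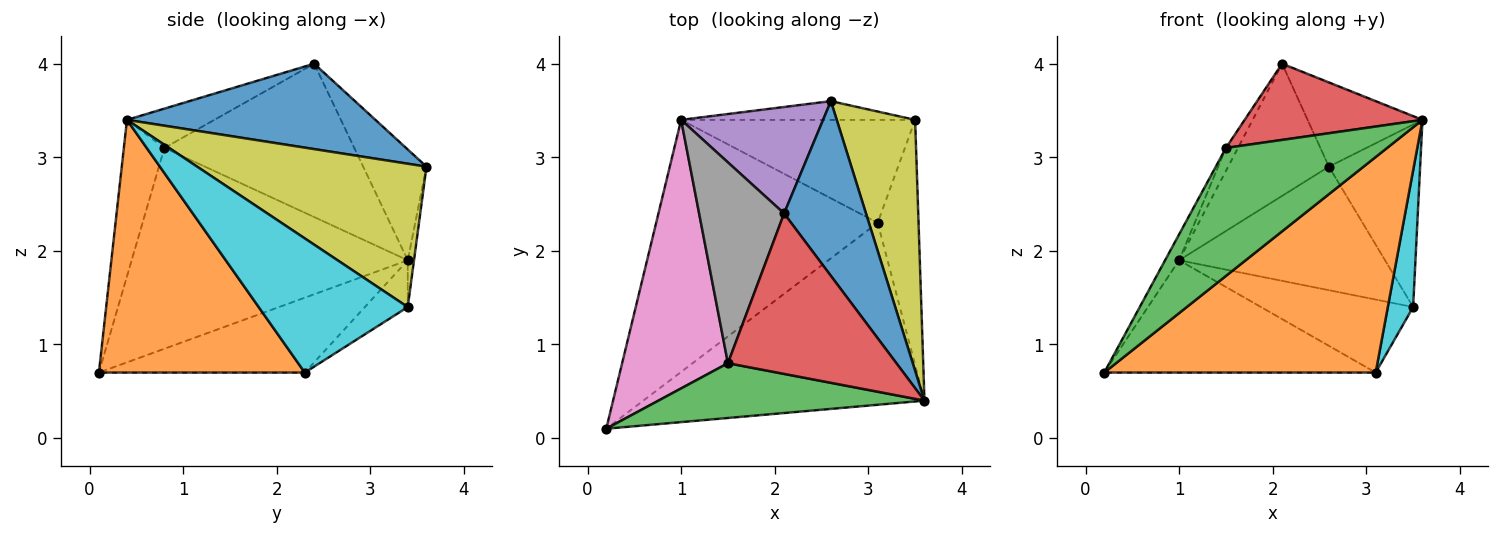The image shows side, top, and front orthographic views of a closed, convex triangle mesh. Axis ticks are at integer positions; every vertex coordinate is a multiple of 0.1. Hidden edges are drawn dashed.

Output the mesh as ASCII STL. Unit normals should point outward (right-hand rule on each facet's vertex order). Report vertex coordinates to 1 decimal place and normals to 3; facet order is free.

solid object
 facet normal 0.685 0.317 0.657
  outer loop
   vertex 2.1 2.4 4.0
   vertex 3.6 0.4 3.4
   vertex 2.6 3.6 2.9
  endloop
 endfacet
 facet normal 0.502 -0.661 -0.558
  outer loop
   vertex 3.1 2.3 0.7
   vertex 3.6 0.4 3.4
   vertex 0.2 0.1 0.7
  endloop
 endfacet
 facet normal -0.225 -0.896 0.383
  outer loop
   vertex 1.5 0.8 3.1
   vertex 0.2 0.1 0.7
   vertex 3.6 0.4 3.4
  endloop
 endfacet
 facet normal -0.206 -0.420 0.884
  outer loop
   vertex 1.5 0.8 3.1
   vertex 3.6 0.4 3.4
   vertex 2.1 2.4 4.0
  endloop
 endfacet
 facet normal -0.440 0.700 0.563
  outer loop
   vertex 1.0 3.4 1.9
   vertex 2.1 2.4 4.0
   vertex 2.6 3.6 2.9
  endloop
 endfacet
 facet normal -0.295 0.389 -0.873
  outer loop
   vertex 1.0 3.4 1.9
   vertex 3.1 2.3 0.7
   vertex 0.2 0.1 0.7
  endloop
 endfacet
 facet normal -0.884 0.045 0.466
  outer loop
   vertex 1.0 3.4 1.9
   vertex 0.2 0.1 0.7
   vertex 1.5 0.8 3.1
  endloop
 endfacet
 facet normal -0.873 0.055 0.484
  outer loop
   vertex 1.0 3.4 1.9
   vertex 1.5 0.8 3.1
   vertex 2.1 2.4 4.0
  endloop
 endfacet
 facet normal 0.828 0.330 0.453
  outer loop
   vertex 3.5 3.4 1.4
   vertex 2.6 3.6 2.9
   vertex 3.6 0.4 3.4
  endloop
 endfacet
 facet normal 0.944 -0.160 -0.288
  outer loop
   vertex 3.5 3.4 1.4
   vertex 3.6 0.4 3.4
   vertex 3.1 2.3 0.7
  endloop
 endfacet
 facet normal -0.030 0.988 -0.150
  outer loop
   vertex 3.5 3.4 1.4
   vertex 1.0 3.4 1.9
   vertex 2.6 3.6 2.9
  endloop
 endfacet
 facet normal -0.161 0.571 -0.805
  outer loop
   vertex 3.5 3.4 1.4
   vertex 3.1 2.3 0.7
   vertex 1.0 3.4 1.9
  endloop
 endfacet
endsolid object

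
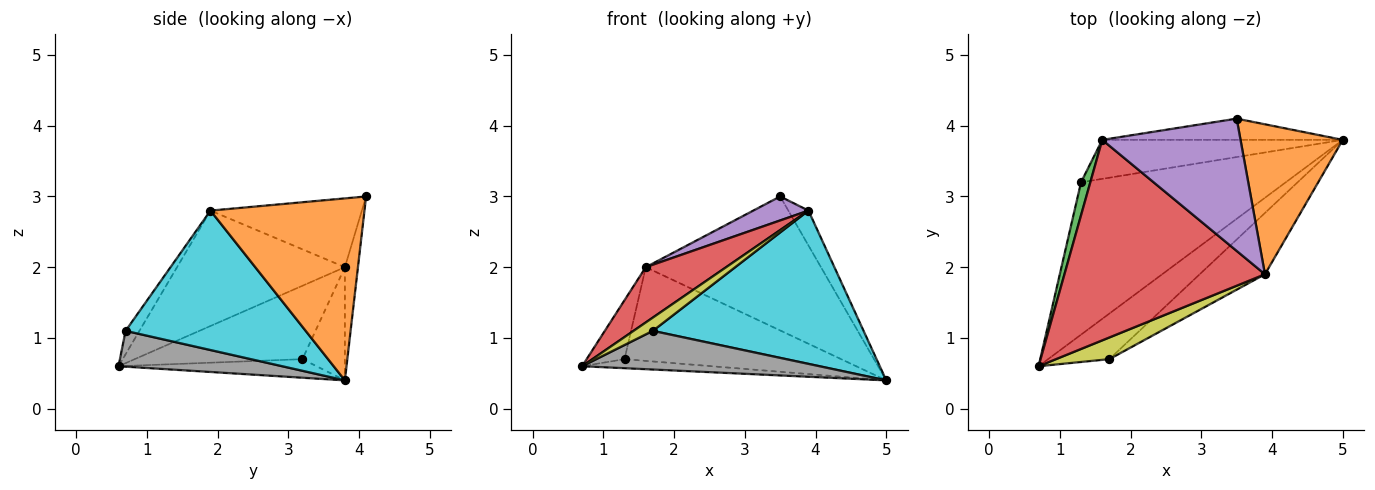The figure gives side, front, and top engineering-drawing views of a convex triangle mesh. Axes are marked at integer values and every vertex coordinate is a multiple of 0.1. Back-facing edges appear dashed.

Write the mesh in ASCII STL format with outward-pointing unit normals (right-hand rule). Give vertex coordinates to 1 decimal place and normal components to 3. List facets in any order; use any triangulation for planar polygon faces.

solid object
 facet normal -0.090 0.059 -0.994
  outer loop
   vertex 1.3 3.2 0.7
   vertex 5.0 3.8 0.4
   vertex 0.7 0.6 0.6
  endloop
 endfacet
 facet normal 0.866 0.113 0.487
  outer loop
   vertex 3.9 1.9 2.8
   vertex 5.0 3.8 0.4
   vertex 3.5 4.1 3.0
  endloop
 endfacet
 facet normal -0.968 0.219 0.122
  outer loop
   vertex 1.6 3.8 2.0
   vertex 1.3 3.2 0.7
   vertex 0.7 0.6 0.6
  endloop
 endfacet
 facet normal -0.485 -0.232 0.843
  outer loop
   vertex 1.6 3.8 2.0
   vertex 0.7 0.6 0.6
   vertex 3.9 1.9 2.8
  endloop
 endfacet
 facet normal -0.440 -0.160 0.884
  outer loop
   vertex 1.6 3.8 2.0
   vertex 3.9 1.9 2.8
   vertex 3.5 4.1 3.0
  endloop
 endfacet
 facet normal -0.073 0.985 -0.156
  outer loop
   vertex 1.6 3.8 2.0
   vertex 3.5 4.1 3.0
   vertex 5.0 3.8 0.4
  endloop
 endfacet
 facet normal -0.178 0.908 -0.378
  outer loop
   vertex 1.6 3.8 2.0
   vertex 5.0 3.8 0.4
   vertex 1.3 3.2 0.7
  endloop
 endfacet
 facet normal 0.407 -0.591 -0.696
  outer loop
   vertex 1.7 0.7 1.1
   vertex 0.7 0.6 0.6
   vertex 5.0 3.8 0.4
  endloop
 endfacet
 facet normal -0.350 -0.489 0.799
  outer loop
   vertex 1.7 0.7 1.1
   vertex 3.9 1.9 2.8
   vertex 0.7 0.6 0.6
  endloop
 endfacet
 facet normal 0.622 -0.727 -0.291
  outer loop
   vertex 1.7 0.7 1.1
   vertex 5.0 3.8 0.4
   vertex 3.9 1.9 2.8
  endloop
 endfacet
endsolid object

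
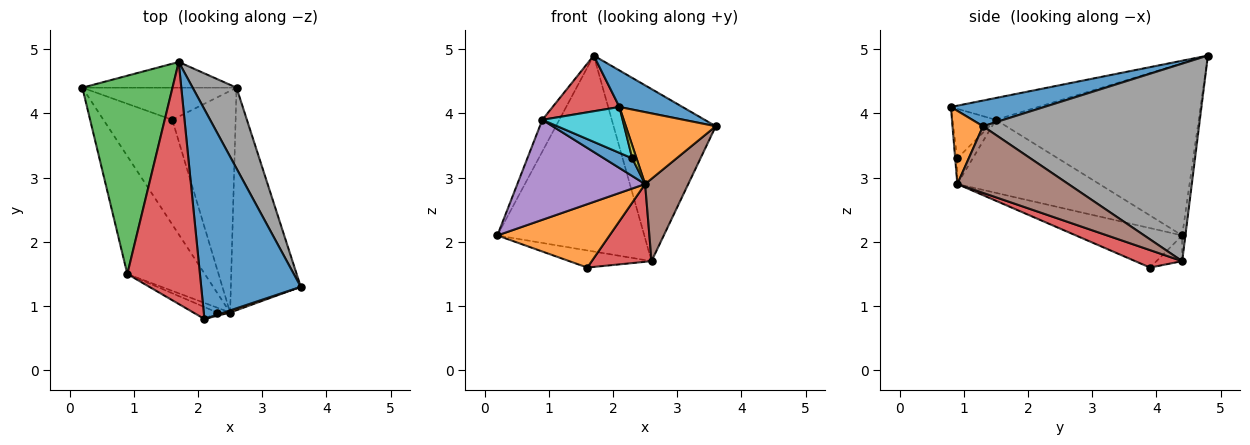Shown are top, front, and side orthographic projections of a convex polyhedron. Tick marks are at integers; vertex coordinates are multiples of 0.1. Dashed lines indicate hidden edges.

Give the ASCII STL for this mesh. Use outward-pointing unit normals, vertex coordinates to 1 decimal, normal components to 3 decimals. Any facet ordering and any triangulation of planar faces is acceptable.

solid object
 facet normal 0.246 -0.166 0.955
  outer loop
   vertex 1.7 4.8 4.9
   vertex 2.1 0.8 4.1
   vertex 3.6 1.3 3.8
  endloop
 endfacet
 facet normal 0.321 -0.947 0.028
  outer loop
   vertex 2.5 0.9 2.9
   vertex 3.6 1.3 3.8
   vertex 2.1 0.8 4.1
  endloop
 endfacet
 facet normal -0.883 0.074 0.463
  outer loop
   vertex 0.9 1.5 3.9
   vertex 1.7 4.8 4.9
   vertex 0.2 4.4 2.1
  endloop
 endfacet
 facet normal -0.281 -0.215 0.935
  outer loop
   vertex 0.9 1.5 3.9
   vertex 2.1 0.8 4.1
   vertex 1.7 4.8 4.9
  endloop
 endfacet
 facet normal -0.584 -0.525 -0.619
  outer loop
   vertex 0.9 1.5 3.9
   vertex 0.2 4.4 2.1
   vertex 2.5 0.9 2.9
  endloop
 endfacet
 facet normal 0.666 -0.259 -0.699
  outer loop
   vertex 2.6 4.4 1.7
   vertex 3.6 1.3 3.8
   vertex 2.5 0.9 2.9
  endloop
 endfacet
 facet normal -0.022 0.991 -0.130
  outer loop
   vertex 2.6 4.4 1.7
   vertex 0.2 4.4 2.1
   vertex 1.7 4.8 4.9
  endloop
 endfacet
 facet normal 0.886 0.419 0.197
  outer loop
   vertex 2.6 4.4 1.7
   vertex 1.7 4.8 4.9
   vertex 3.6 1.3 3.8
  endloop
 endfacet
 facet normal -0.436 -0.873 -0.218
  outer loop
   vertex 2.3 0.9 3.3
   vertex 2.5 0.9 2.9
   vertex 2.1 0.8 4.1
  endloop
 endfacet
 facet normal -0.463 -0.858 -0.223
  outer loop
   vertex 2.3 0.9 3.3
   vertex 2.1 0.8 4.1
   vertex 0.9 1.5 3.9
  endloop
 endfacet
 facet normal -0.466 -0.854 -0.233
  outer loop
   vertex 2.3 0.9 3.3
   vertex 0.9 1.5 3.9
   vertex 2.5 0.9 2.9
  endloop
 endfacet
 facet normal -0.440 -0.465 -0.768
  outer loop
   vertex 1.6 3.9 1.6
   vertex 2.5 0.9 2.9
   vertex 0.2 4.4 2.1
  endloop
 endfacet
 facet normal -0.145 0.466 -0.873
  outer loop
   vertex 1.6 3.9 1.6
   vertex 0.2 4.4 2.1
   vertex 2.6 4.4 1.7
  endloop
 endfacet
 facet normal 0.251 -0.320 -0.913
  outer loop
   vertex 1.6 3.9 1.6
   vertex 2.6 4.4 1.7
   vertex 2.5 0.9 2.9
  endloop
 endfacet
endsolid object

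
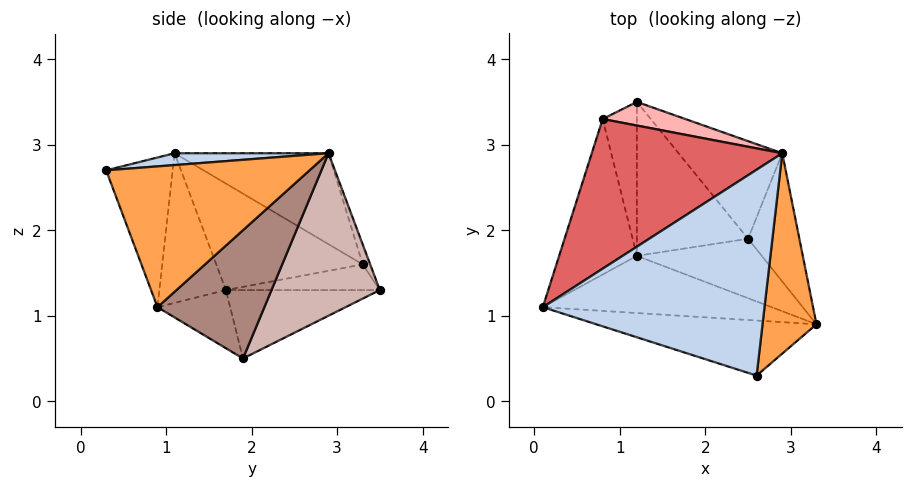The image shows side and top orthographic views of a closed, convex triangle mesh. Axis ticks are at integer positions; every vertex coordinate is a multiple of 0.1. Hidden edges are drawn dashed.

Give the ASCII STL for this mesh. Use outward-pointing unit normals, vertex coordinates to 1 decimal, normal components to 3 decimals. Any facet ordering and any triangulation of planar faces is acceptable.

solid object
 facet normal -0.305 -0.840 -0.448
  outer loop
   vertex 2.6 0.3 2.7
   vertex 0.1 1.1 2.9
   vertex 3.3 0.9 1.1
  endloop
 endfacet
 facet normal 0.053 -0.083 0.995
  outer loop
   vertex 2.6 0.3 2.7
   vertex 2.9 2.9 2.9
   vertex 0.1 1.1 2.9
  endloop
 endfacet
 facet normal 0.925 -0.134 0.355
  outer loop
   vertex 2.6 0.3 2.7
   vertex 3.3 0.9 1.1
   vertex 2.9 2.9 2.9
  endloop
 endfacet
 facet normal -0.346 -0.775 -0.528
  outer loop
   vertex 1.2 1.7 1.3
   vertex 3.3 0.9 1.1
   vertex 0.1 1.1 2.9
  endloop
 endfacet
 facet normal -0.804 -0.091 -0.587
  outer loop
   vertex 0.8 3.3 1.6
   vertex 1.2 1.7 1.3
   vertex 0.1 1.1 2.9
  endloop
 endfacet
 facet normal -0.600 0.000 -0.800
  outer loop
   vertex 0.8 3.3 1.6
   vertex 1.2 3.5 1.3
   vertex 1.2 1.7 1.3
  endloop
 endfacet
 facet normal -0.358 0.557 0.750
  outer loop
   vertex 0.8 3.3 1.6
   vertex 0.1 1.1 2.9
   vertex 2.9 2.9 2.9
  endloop
 endfacet
 facet normal -0.108 0.888 0.448
  outer loop
   vertex 0.8 3.3 1.6
   vertex 2.9 2.9 2.9
   vertex 1.2 3.5 1.3
  endloop
 endfacet
 facet normal -0.317 -0.661 -0.680
  outer loop
   vertex 2.5 1.9 0.5
   vertex 3.3 0.9 1.1
   vertex 1.2 1.7 1.3
  endloop
 endfacet
 facet normal -0.524 0.000 -0.852
  outer loop
   vertex 2.5 1.9 0.5
   vertex 1.2 1.7 1.3
   vertex 1.2 3.5 1.3
  endloop
 endfacet
 facet normal 0.824 0.461 -0.330
  outer loop
   vertex 2.5 1.9 0.5
   vertex 2.9 2.9 2.9
   vertex 3.3 0.9 1.1
  endloop
 endfacet
 facet normal 0.610 0.690 -0.389
  outer loop
   vertex 2.5 1.9 0.5
   vertex 1.2 3.5 1.3
   vertex 2.9 2.9 2.9
  endloop
 endfacet
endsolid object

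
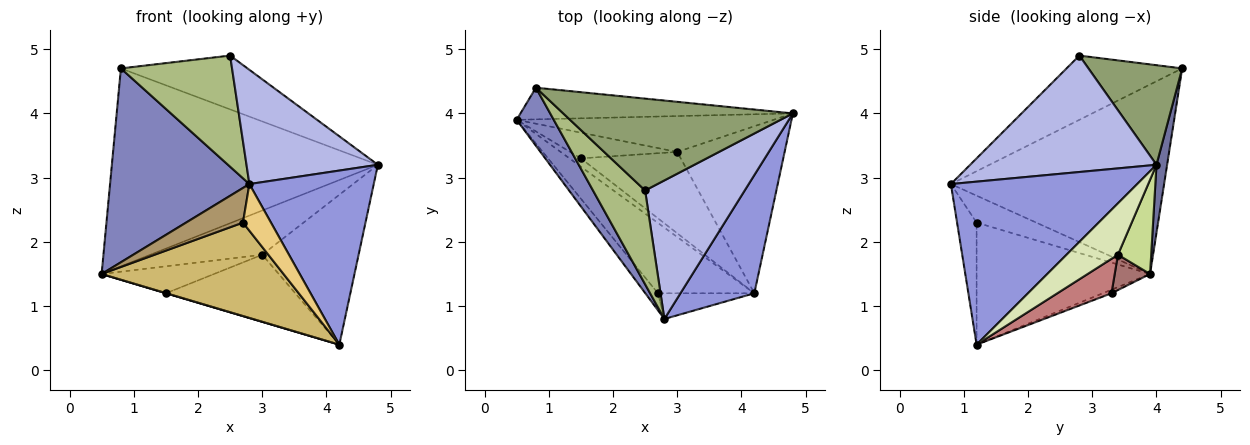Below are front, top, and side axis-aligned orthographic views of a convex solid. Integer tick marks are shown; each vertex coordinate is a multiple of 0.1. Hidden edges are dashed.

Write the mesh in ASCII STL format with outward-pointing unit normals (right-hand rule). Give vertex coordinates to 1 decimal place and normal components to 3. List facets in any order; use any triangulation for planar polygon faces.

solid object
 facet normal 0.039 0.987 -0.158
  outer loop
   vertex 0.8 4.4 4.7
   vertex 4.8 4.0 3.2
   vertex 0.5 3.9 1.5
  endloop
 endfacet
 facet normal -0.826 -0.540 0.162
  outer loop
   vertex 0.8 4.4 4.7
   vertex 0.5 3.9 1.5
   vertex 2.8 0.8 2.9
  endloop
 endfacet
 facet normal 0.778 -0.519 0.353
  outer loop
   vertex 4.2 1.2 0.4
   vertex 4.8 4.0 3.2
   vertex 2.8 0.8 2.9
  endloop
 endfacet
 facet normal 0.670 -0.472 0.573
  outer loop
   vertex 2.5 2.8 4.9
   vertex 2.8 0.8 2.9
   vertex 4.8 4.0 3.2
  endloop
 endfacet
 facet normal 0.350 0.473 0.808
  outer loop
   vertex 2.5 2.8 4.9
   vertex 4.8 4.0 3.2
   vertex 0.8 4.4 4.7
  endloop
 endfacet
 facet normal -0.622 -0.598 0.505
  outer loop
   vertex 2.5 2.8 4.9
   vertex 0.8 4.4 4.7
   vertex 2.8 0.8 2.9
  endloop
 endfacet
 facet normal 0.225 0.757 -0.614
  outer loop
   vertex 3.0 3.4 1.8
   vertex 0.5 3.9 1.5
   vertex 4.8 4.0 3.2
  endloop
 endfacet
 facet normal 0.336 0.629 -0.701
  outer loop
   vertex 3.0 3.4 1.8
   vertex 4.8 4.0 3.2
   vertex 4.2 1.2 0.4
  endloop
 endfacet
 facet normal -0.685 -0.654 -0.322
  outer loop
   vertex 2.7 1.2 2.3
   vertex 2.8 0.8 2.9
   vertex 0.5 3.9 1.5
  endloop
 endfacet
 facet normal -0.606 -0.636 -0.478
  outer loop
   vertex 2.7 1.2 2.3
   vertex 0.5 3.9 1.5
   vertex 4.2 1.2 0.4
  endloop
 endfacet
 facet normal -0.521 -0.748 -0.412
  outer loop
   vertex 2.7 1.2 2.3
   vertex 4.2 1.2 0.4
   vertex 2.8 0.8 2.9
  endloop
 endfacet
 facet normal -0.298 -0.020 -0.954
  outer loop
   vertex 1.5 3.3 1.2
   vertex 4.2 1.2 0.4
   vertex 0.5 3.9 1.5
  endloop
 endfacet
 facet normal 0.222 0.706 -0.672
  outer loop
   vertex 1.5 3.3 1.2
   vertex 0.5 3.9 1.5
   vertex 3.0 3.4 1.8
  endloop
 endfacet
 facet normal 0.257 0.615 -0.746
  outer loop
   vertex 1.5 3.3 1.2
   vertex 3.0 3.4 1.8
   vertex 4.2 1.2 0.4
  endloop
 endfacet
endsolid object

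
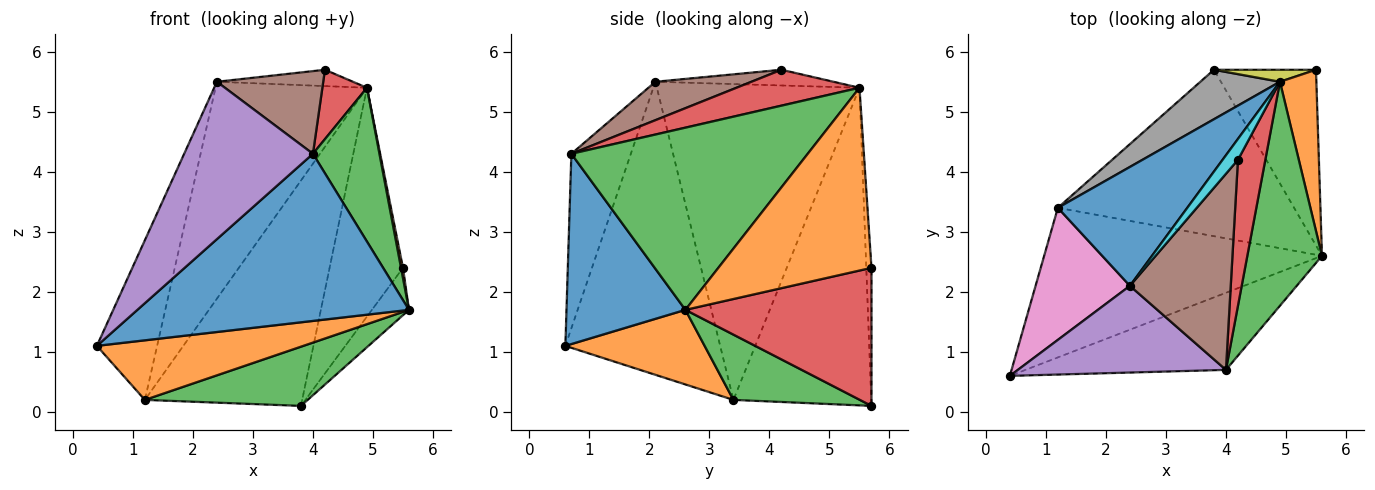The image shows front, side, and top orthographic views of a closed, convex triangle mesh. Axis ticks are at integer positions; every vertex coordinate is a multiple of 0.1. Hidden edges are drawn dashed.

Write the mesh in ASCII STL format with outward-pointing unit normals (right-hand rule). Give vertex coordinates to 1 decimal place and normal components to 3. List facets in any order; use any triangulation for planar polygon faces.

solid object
 facet normal 0.369 -0.844 -0.389
  outer loop
   vertex 4.0 0.7 4.3
   vertex 0.4 0.6 1.1
   vertex 5.6 2.6 1.7
  endloop
 endfacet
 facet normal 0.242 -0.359 -0.901
  outer loop
   vertex 1.2 3.4 0.2
   vertex 5.6 2.6 1.7
   vertex 0.4 0.6 1.1
  endloop
 endfacet
 facet normal 0.252 -0.324 -0.912
  outer loop
   vertex 1.2 3.4 0.2
   vertex 3.8 5.7 0.1
   vertex 5.6 2.6 1.7
  endloop
 endfacet
 facet normal 0.794 0.158 -0.587
  outer loop
   vertex 5.5 5.7 2.4
   vertex 5.6 2.6 1.7
   vertex 3.8 5.7 0.1
  endloop
 endfacet
 facet normal -0.375 -0.812 0.447
  outer loop
   vertex 2.4 2.1 5.5
   vertex 0.4 0.6 1.1
   vertex 4.0 0.7 4.3
  endloop
 endfacet
 facet normal 0.331 -0.367 0.869
  outer loop
   vertex 2.4 2.1 5.5
   vertex 4.0 0.7 4.3
   vertex 4.2 4.2 5.7
  endloop
 endfacet
 facet normal -0.893 0.347 0.287
  outer loop
   vertex 2.4 2.1 5.5
   vertex 1.2 3.4 0.2
   vertex 0.4 0.6 1.1
  endloop
 endfacet
 facet normal -0.650 0.742 0.163
  outer loop
   vertex 4.9 5.5 5.4
   vertex 3.8 5.7 0.1
   vertex 1.2 3.4 0.2
  endloop
 endfacet
 facet normal -0.071 0.996 0.052
  outer loop
   vertex 4.9 5.5 5.4
   vertex 5.5 5.7 2.4
   vertex 3.8 5.7 0.1
  endloop
 endfacet
 facet normal -0.628 0.479 0.613
  outer loop
   vertex 4.9 5.5 5.4
   vertex 2.4 2.1 5.5
   vertex 4.2 4.2 5.7
  endloop
 endfacet
 facet normal -0.761 0.569 0.312
  outer loop
   vertex 4.9 5.5 5.4
   vertex 1.2 3.4 0.2
   vertex 2.4 2.1 5.5
  endloop
 endfacet
 facet normal 0.981 -0.012 0.195
  outer loop
   vertex 4.9 5.5 5.4
   vertex 5.6 2.6 1.7
   vertex 5.5 5.7 2.4
  endloop
 endfacet
 facet normal 0.895 -0.252 0.367
  outer loop
   vertex 4.9 5.5 5.4
   vertex 4.0 0.7 4.3
   vertex 5.6 2.6 1.7
  endloop
 endfacet
 facet normal 0.764 -0.277 0.583
  outer loop
   vertex 4.9 5.5 5.4
   vertex 4.2 4.2 5.7
   vertex 4.0 0.7 4.3
  endloop
 endfacet
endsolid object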